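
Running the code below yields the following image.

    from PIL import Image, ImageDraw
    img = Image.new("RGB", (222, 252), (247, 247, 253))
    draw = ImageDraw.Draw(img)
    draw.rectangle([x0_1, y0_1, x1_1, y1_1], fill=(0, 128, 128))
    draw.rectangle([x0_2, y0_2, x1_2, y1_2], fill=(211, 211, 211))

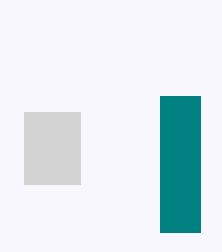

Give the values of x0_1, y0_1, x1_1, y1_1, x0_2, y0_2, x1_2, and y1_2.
x0_1 = 160, y0_1 = 96, x1_1 = 200, y1_1 = 232, x0_2 = 24, y0_2 = 112, x1_2 = 80, y1_2 = 184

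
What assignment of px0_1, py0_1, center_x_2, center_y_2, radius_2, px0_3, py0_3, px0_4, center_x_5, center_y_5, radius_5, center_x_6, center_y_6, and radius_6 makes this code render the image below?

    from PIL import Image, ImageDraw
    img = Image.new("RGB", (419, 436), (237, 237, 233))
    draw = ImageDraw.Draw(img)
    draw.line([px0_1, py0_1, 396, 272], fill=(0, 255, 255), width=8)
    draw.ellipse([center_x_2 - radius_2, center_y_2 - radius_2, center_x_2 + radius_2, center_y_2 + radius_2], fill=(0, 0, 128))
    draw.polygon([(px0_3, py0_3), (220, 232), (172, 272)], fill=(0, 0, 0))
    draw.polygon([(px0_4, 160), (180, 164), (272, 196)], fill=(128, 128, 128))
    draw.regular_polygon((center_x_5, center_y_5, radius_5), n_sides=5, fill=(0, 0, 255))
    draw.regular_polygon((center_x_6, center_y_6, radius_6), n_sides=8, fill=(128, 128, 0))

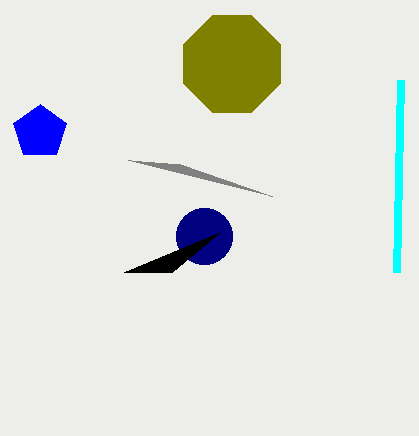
px0_1 = 400
py0_1 = 80
center_x_2 = 204
center_y_2 = 236
radius_2 = 28
px0_3 = 124
py0_3 = 272
px0_4 = 128
center_x_5 = 40
center_y_5 = 132
radius_5 = 28
center_x_6 = 232
center_y_6 = 64
radius_6 = 52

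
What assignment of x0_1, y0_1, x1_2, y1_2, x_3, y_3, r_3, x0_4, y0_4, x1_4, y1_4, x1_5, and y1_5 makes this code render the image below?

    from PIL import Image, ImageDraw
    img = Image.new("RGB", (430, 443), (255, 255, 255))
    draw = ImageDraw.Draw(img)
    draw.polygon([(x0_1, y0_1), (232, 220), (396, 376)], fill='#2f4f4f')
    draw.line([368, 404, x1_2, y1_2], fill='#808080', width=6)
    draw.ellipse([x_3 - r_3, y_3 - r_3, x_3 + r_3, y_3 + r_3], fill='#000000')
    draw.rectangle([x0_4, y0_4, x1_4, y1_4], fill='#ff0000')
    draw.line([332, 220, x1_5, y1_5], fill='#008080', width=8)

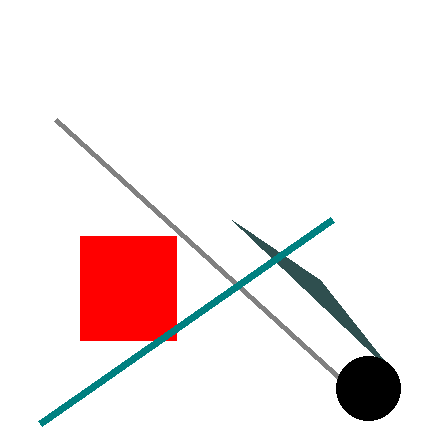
x0_1 = 320; y0_1 = 280; x1_2 = 56; y1_2 = 120; x_3 = 368; y_3 = 388; r_3 = 32; x0_4 = 80; y0_4 = 236; x1_4 = 176; y1_4 = 340; x1_5 = 40; y1_5 = 424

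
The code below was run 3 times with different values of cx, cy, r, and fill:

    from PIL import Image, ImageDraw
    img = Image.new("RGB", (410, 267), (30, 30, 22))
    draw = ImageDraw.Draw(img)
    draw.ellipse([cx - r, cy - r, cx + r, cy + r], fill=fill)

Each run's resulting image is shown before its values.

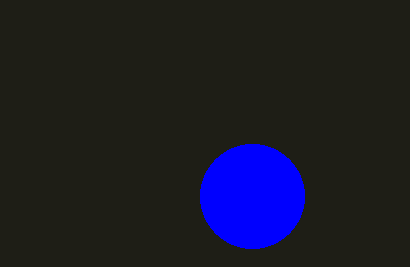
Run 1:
cx = 252
cy = 196
r = 52
fill = 'blue'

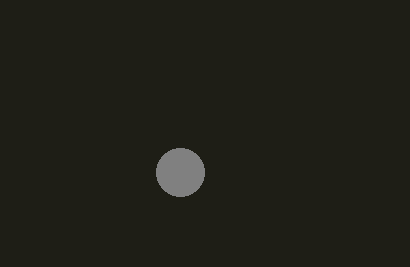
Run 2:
cx = 180, cy = 172, r = 24, fill = 'gray'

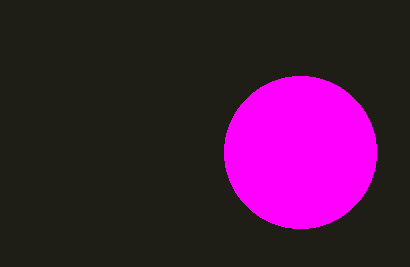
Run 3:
cx = 300, cy = 152, r = 76, fill = 'magenta'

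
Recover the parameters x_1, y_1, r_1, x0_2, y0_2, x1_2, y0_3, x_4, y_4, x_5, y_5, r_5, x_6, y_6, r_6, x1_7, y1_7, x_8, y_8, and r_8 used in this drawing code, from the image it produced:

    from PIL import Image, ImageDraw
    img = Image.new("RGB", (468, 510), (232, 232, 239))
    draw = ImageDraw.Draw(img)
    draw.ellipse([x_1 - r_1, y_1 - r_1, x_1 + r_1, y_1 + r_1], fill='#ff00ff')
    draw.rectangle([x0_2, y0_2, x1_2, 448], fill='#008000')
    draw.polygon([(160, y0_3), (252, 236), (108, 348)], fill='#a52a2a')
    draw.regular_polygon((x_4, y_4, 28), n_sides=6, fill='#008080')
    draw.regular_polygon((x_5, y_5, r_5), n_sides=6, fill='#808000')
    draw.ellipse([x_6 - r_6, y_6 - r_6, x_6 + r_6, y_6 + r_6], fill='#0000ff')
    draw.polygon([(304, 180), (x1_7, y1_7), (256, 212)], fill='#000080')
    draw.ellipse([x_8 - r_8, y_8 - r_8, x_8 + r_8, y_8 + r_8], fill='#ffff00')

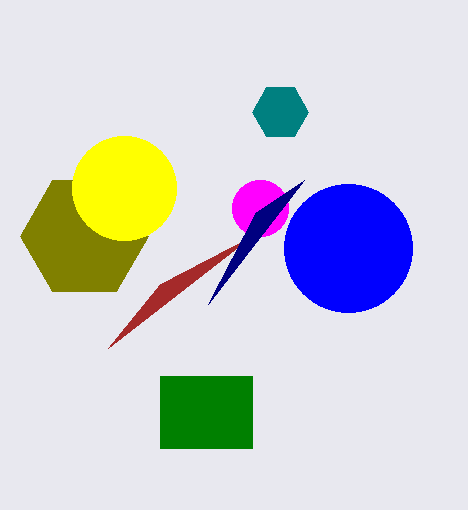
x_1 = 260; y_1 = 208; r_1 = 28; x0_2 = 160; y0_2 = 376; x1_2 = 252; y0_3 = 284; x_4 = 280; y_4 = 112; x_5 = 84; y_5 = 236; r_5 = 64; x_6 = 348; y_6 = 248; r_6 = 64; x1_7 = 208; y1_7 = 304; x_8 = 124; y_8 = 188; r_8 = 52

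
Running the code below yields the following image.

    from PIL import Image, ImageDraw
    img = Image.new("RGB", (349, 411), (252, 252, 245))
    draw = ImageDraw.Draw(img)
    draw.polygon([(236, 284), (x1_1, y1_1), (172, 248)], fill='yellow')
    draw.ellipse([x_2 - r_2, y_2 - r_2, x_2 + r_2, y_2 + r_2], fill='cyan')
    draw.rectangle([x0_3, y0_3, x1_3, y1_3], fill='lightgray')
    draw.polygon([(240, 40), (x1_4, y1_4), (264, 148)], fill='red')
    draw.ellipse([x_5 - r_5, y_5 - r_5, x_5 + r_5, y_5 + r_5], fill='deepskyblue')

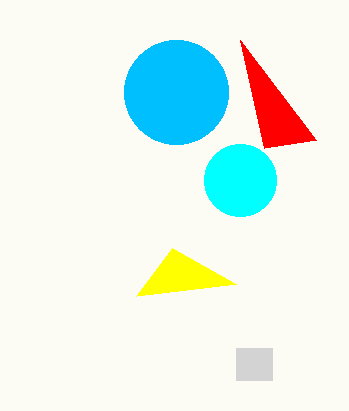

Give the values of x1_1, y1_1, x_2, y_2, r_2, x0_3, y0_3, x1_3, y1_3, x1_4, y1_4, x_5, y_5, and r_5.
x1_1 = 136
y1_1 = 296
x_2 = 240
y_2 = 180
r_2 = 36
x0_3 = 236
y0_3 = 348
x1_3 = 272
y1_3 = 380
x1_4 = 316
y1_4 = 140
x_5 = 176
y_5 = 92
r_5 = 52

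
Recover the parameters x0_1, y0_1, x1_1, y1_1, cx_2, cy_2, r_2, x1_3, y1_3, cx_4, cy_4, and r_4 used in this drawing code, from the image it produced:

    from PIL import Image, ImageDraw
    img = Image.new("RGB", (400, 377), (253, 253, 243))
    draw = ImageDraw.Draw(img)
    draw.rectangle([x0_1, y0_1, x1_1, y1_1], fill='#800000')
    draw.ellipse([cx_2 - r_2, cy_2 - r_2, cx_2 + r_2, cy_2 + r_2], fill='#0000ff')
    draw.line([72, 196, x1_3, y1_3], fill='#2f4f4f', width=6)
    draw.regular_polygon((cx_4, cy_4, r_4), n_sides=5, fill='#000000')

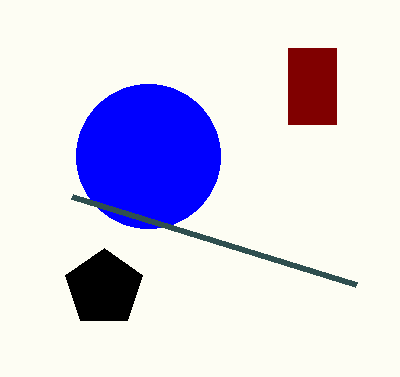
x0_1 = 288; y0_1 = 48; x1_1 = 336; y1_1 = 124; cx_2 = 148; cy_2 = 156; r_2 = 72; x1_3 = 356; y1_3 = 284; cx_4 = 104; cy_4 = 288; r_4 = 40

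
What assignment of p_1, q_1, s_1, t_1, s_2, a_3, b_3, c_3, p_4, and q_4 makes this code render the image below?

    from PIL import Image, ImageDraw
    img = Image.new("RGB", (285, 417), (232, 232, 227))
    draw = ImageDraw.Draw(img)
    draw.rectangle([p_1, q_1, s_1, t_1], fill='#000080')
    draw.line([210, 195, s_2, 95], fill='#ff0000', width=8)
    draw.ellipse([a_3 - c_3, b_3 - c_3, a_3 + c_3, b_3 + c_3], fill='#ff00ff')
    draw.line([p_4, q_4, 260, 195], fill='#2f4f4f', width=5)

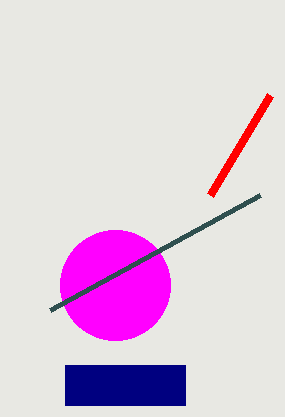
p_1 = 65, q_1 = 365, s_1 = 185, t_1 = 405, s_2 = 270, a_3 = 115, b_3 = 285, c_3 = 55, p_4 = 50, q_4 = 310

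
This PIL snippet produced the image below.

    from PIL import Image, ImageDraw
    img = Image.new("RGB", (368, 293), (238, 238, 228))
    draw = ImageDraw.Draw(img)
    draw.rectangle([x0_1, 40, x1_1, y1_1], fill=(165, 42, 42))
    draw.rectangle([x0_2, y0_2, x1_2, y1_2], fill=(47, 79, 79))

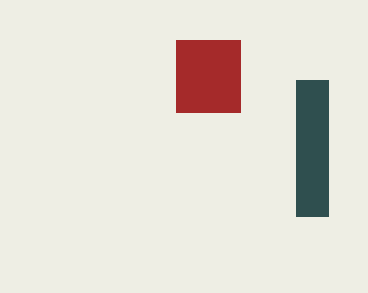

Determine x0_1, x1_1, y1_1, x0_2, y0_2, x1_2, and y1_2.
x0_1 = 176; x1_1 = 240; y1_1 = 112; x0_2 = 296; y0_2 = 80; x1_2 = 328; y1_2 = 216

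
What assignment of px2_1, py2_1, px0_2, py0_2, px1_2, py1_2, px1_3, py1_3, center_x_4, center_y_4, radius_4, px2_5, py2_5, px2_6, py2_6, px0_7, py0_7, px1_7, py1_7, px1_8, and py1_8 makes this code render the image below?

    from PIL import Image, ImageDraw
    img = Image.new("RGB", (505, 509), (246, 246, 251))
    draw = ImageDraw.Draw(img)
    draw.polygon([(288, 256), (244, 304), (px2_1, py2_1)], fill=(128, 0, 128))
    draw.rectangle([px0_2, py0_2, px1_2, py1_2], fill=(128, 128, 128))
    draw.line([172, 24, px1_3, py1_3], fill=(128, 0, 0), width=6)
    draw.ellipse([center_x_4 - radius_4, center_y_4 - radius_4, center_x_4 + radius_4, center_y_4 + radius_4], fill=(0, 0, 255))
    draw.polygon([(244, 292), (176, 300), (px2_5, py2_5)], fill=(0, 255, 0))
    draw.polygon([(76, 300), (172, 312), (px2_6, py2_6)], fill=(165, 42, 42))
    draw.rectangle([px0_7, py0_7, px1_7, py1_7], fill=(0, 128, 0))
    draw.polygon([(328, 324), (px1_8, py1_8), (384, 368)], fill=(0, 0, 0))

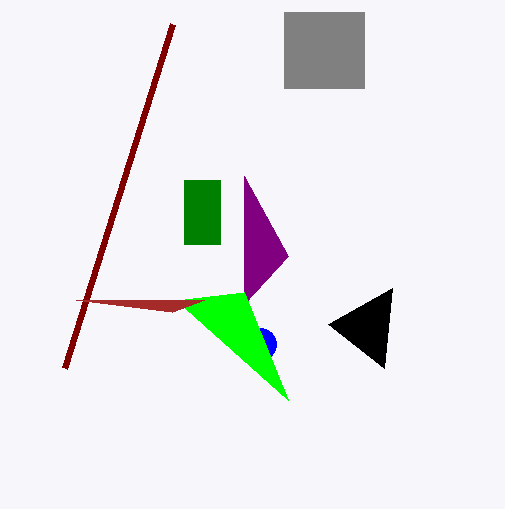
px2_1 = 244, py2_1 = 176, px0_2 = 284, py0_2 = 12, px1_2 = 364, py1_2 = 88, px1_3 = 64, py1_3 = 368, center_x_4 = 260, center_y_4 = 344, radius_4 = 16, px2_5 = 288, py2_5 = 400, px2_6 = 204, py2_6 = 300, px0_7 = 184, py0_7 = 180, px1_7 = 220, py1_7 = 244, px1_8 = 392, py1_8 = 288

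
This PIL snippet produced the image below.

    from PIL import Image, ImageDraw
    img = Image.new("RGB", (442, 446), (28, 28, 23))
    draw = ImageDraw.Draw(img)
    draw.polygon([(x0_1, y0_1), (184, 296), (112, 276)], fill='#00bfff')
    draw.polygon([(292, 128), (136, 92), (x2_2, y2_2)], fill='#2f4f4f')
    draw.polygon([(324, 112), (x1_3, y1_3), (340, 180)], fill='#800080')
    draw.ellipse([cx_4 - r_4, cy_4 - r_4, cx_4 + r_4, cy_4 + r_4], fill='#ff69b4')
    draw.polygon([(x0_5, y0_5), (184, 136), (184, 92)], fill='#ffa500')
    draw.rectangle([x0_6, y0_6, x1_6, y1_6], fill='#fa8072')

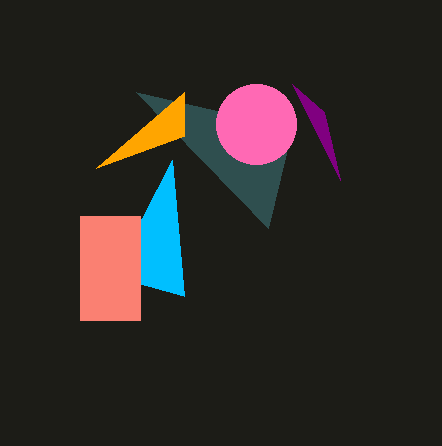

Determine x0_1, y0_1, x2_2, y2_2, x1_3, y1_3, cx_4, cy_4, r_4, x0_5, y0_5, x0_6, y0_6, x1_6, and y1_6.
x0_1 = 172, y0_1 = 160, x2_2 = 268, y2_2 = 228, x1_3 = 292, y1_3 = 84, cx_4 = 256, cy_4 = 124, r_4 = 40, x0_5 = 96, y0_5 = 168, x0_6 = 80, y0_6 = 216, x1_6 = 140, y1_6 = 320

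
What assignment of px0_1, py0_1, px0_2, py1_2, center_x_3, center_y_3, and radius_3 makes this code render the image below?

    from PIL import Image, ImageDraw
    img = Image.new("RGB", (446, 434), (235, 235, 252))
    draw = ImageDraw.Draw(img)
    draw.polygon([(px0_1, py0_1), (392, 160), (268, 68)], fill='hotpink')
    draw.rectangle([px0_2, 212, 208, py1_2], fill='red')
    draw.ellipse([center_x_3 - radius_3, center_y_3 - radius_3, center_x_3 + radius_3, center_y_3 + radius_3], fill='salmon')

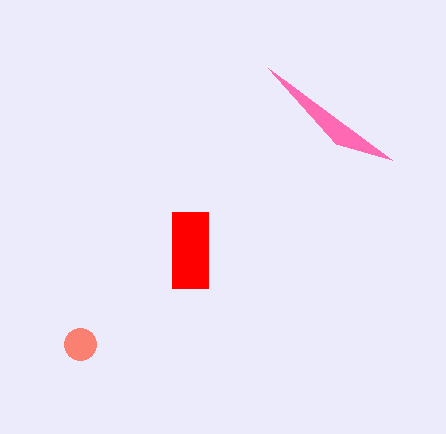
px0_1 = 336
py0_1 = 144
px0_2 = 172
py1_2 = 288
center_x_3 = 80
center_y_3 = 344
radius_3 = 16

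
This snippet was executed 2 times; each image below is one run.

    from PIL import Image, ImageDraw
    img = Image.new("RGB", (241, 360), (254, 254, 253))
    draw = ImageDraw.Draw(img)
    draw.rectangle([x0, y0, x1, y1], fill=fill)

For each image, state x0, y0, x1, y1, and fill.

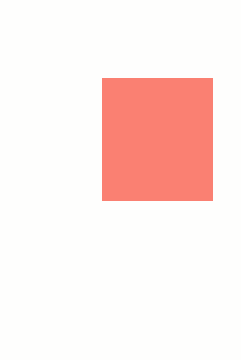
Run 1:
x0 = 102
y0 = 78
x1 = 212
y1 = 200
fill = 'salmon'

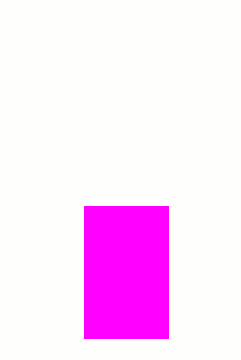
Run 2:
x0 = 84, y0 = 206, x1 = 168, y1 = 338, fill = 'magenta'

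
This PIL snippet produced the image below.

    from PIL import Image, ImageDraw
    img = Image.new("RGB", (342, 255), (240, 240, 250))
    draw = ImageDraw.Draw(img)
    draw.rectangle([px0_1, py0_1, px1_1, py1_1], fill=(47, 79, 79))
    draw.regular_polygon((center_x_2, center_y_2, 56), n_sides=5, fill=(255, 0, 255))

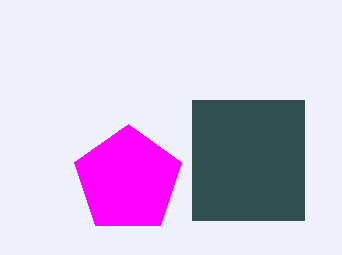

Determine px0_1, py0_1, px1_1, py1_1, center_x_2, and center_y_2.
px0_1 = 192
py0_1 = 100
px1_1 = 304
py1_1 = 220
center_x_2 = 128
center_y_2 = 180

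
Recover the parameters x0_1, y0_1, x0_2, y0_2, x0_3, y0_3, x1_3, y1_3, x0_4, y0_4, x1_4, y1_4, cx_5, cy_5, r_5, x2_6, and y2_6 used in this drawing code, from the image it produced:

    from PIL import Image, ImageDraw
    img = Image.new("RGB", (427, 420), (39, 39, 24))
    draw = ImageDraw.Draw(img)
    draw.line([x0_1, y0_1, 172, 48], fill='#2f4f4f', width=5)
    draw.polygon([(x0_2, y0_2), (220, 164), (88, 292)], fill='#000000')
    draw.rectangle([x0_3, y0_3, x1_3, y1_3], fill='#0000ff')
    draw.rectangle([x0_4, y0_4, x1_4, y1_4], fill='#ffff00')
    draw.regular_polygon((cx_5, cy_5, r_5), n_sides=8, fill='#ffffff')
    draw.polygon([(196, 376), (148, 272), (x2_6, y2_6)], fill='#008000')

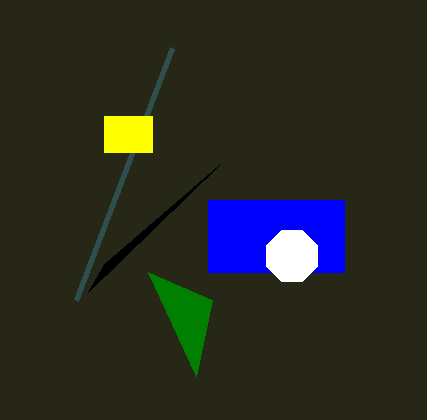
x0_1 = 76
y0_1 = 300
x0_2 = 104
y0_2 = 264
x0_3 = 208
y0_3 = 200
x1_3 = 344
y1_3 = 272
x0_4 = 104
y0_4 = 116
x1_4 = 152
y1_4 = 152
cx_5 = 292
cy_5 = 256
r_5 = 28
x2_6 = 212
y2_6 = 300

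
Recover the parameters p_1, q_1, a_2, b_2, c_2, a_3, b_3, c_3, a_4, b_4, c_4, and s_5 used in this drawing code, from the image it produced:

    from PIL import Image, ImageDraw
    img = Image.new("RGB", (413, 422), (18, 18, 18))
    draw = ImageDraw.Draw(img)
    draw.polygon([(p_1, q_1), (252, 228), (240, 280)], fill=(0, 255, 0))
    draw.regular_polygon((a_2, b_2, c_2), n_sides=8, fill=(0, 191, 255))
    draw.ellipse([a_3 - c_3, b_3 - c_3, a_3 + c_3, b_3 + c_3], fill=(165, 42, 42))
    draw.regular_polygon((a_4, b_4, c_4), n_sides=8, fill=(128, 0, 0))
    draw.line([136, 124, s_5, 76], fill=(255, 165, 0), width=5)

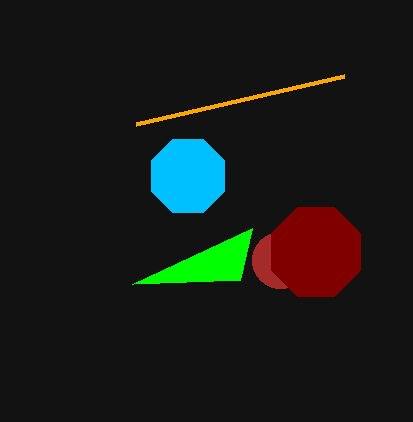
p_1 = 132; q_1 = 284; a_2 = 188; b_2 = 176; c_2 = 40; a_3 = 280; b_3 = 260; c_3 = 28; a_4 = 316; b_4 = 252; c_4 = 48; s_5 = 344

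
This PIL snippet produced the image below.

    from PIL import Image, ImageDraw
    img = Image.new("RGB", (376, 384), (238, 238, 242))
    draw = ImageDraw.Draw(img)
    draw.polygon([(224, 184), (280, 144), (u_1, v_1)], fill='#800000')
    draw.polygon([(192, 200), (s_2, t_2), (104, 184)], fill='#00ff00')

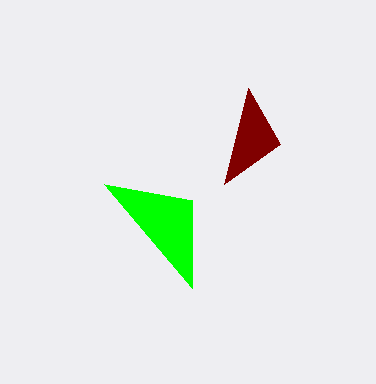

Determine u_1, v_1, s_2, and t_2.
u_1 = 248
v_1 = 88
s_2 = 192
t_2 = 288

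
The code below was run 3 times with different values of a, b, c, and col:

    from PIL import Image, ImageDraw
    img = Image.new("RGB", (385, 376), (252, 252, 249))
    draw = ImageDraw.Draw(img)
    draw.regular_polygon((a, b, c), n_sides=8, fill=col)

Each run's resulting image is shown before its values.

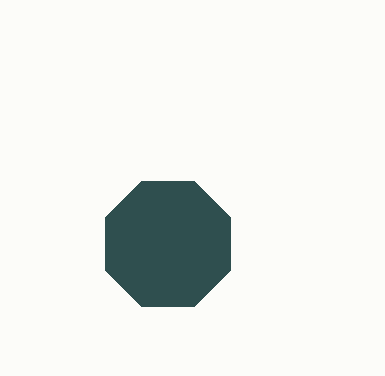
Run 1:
a = 168; b = 244; c = 68; col = 'darkslategray'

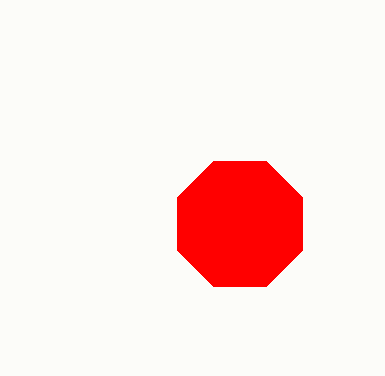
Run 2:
a = 240, b = 224, c = 68, col = 'red'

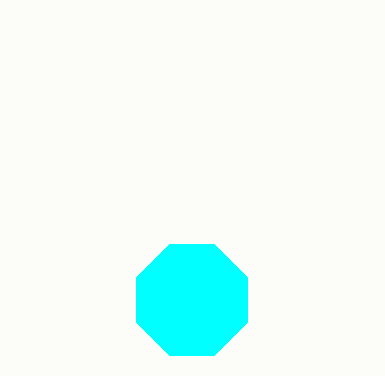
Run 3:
a = 192, b = 300, c = 60, col = 'cyan'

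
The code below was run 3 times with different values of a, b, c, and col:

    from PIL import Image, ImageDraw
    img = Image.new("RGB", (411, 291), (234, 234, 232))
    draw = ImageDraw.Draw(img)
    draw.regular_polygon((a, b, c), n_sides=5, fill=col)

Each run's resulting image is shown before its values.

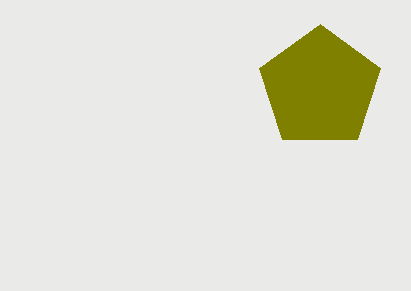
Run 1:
a = 320; b = 88; c = 64; col = 'olive'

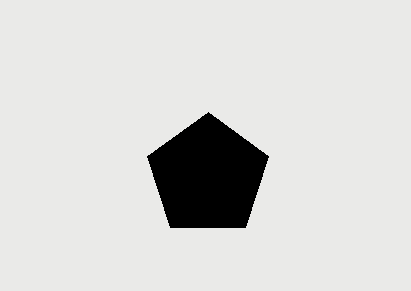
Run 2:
a = 208
b = 176
c = 64
col = 'black'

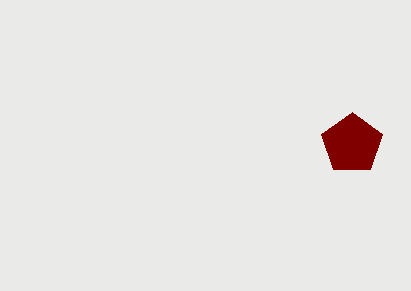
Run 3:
a = 352
b = 144
c = 32
col = 'maroon'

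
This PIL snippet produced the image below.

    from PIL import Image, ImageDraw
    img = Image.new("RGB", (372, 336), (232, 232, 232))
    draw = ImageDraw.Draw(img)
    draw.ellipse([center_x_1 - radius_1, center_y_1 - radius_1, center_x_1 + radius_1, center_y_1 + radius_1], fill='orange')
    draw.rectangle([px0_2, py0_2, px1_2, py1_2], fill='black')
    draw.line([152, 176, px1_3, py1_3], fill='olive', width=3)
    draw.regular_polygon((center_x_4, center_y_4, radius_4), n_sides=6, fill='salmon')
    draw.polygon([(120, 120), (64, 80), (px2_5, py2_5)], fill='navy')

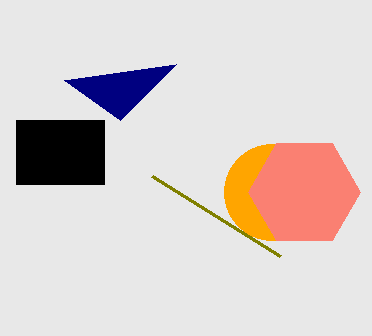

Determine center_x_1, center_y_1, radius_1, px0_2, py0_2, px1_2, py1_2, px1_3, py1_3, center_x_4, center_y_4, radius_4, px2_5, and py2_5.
center_x_1 = 272; center_y_1 = 192; radius_1 = 48; px0_2 = 16; py0_2 = 120; px1_2 = 104; py1_2 = 184; px1_3 = 280; py1_3 = 256; center_x_4 = 304; center_y_4 = 192; radius_4 = 56; px2_5 = 176; py2_5 = 64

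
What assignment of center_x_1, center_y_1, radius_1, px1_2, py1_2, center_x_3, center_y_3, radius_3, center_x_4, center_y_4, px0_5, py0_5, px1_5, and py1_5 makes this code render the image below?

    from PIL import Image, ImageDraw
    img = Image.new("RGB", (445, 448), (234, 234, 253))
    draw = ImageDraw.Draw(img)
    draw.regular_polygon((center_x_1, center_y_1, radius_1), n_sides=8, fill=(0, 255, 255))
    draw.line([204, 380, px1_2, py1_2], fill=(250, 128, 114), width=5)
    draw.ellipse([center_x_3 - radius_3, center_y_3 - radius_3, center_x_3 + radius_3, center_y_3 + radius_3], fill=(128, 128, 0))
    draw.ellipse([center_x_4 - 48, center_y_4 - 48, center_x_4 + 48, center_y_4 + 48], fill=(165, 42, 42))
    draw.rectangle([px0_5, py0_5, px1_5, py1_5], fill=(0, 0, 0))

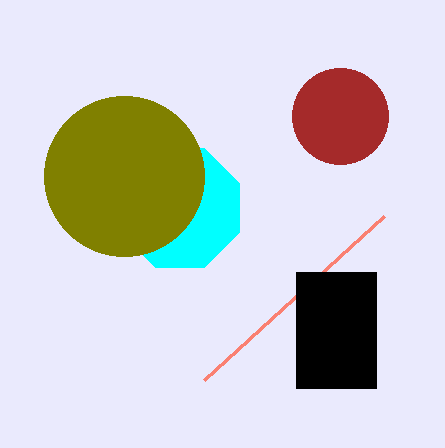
center_x_1 = 180
center_y_1 = 208
radius_1 = 64
px1_2 = 384
py1_2 = 216
center_x_3 = 124
center_y_3 = 176
radius_3 = 80
center_x_4 = 340
center_y_4 = 116
px0_5 = 296
py0_5 = 272
px1_5 = 376
py1_5 = 388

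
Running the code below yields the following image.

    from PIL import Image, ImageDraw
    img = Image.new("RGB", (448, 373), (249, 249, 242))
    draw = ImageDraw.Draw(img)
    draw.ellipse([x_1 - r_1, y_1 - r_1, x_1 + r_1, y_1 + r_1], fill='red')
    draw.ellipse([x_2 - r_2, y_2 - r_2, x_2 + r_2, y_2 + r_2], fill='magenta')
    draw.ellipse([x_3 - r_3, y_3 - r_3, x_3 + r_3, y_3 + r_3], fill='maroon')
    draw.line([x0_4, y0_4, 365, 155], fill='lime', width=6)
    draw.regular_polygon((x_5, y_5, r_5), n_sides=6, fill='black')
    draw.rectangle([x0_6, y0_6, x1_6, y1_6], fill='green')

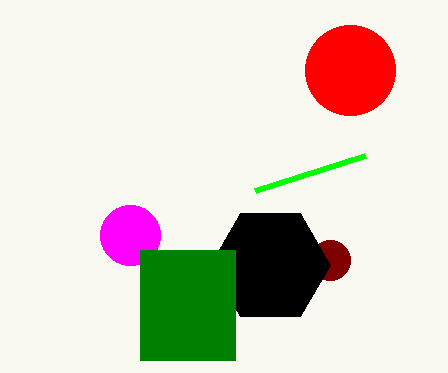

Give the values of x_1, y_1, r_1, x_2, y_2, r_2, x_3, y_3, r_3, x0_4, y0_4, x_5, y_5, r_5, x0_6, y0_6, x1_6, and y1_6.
x_1 = 350
y_1 = 70
r_1 = 45
x_2 = 130
y_2 = 235
r_2 = 30
x_3 = 330
y_3 = 260
r_3 = 20
x0_4 = 255
y0_4 = 190
x_5 = 270
y_5 = 265
r_5 = 60
x0_6 = 140
y0_6 = 250
x1_6 = 235
y1_6 = 360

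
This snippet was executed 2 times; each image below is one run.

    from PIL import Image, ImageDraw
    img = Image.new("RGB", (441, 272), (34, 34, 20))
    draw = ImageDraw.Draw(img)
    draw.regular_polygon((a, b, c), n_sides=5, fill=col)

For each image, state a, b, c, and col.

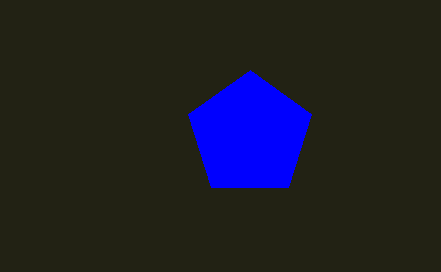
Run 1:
a = 250, b = 135, c = 65, col = 'blue'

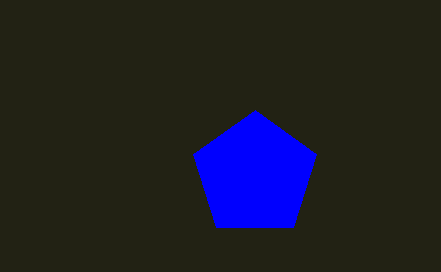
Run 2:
a = 255, b = 175, c = 65, col = 'blue'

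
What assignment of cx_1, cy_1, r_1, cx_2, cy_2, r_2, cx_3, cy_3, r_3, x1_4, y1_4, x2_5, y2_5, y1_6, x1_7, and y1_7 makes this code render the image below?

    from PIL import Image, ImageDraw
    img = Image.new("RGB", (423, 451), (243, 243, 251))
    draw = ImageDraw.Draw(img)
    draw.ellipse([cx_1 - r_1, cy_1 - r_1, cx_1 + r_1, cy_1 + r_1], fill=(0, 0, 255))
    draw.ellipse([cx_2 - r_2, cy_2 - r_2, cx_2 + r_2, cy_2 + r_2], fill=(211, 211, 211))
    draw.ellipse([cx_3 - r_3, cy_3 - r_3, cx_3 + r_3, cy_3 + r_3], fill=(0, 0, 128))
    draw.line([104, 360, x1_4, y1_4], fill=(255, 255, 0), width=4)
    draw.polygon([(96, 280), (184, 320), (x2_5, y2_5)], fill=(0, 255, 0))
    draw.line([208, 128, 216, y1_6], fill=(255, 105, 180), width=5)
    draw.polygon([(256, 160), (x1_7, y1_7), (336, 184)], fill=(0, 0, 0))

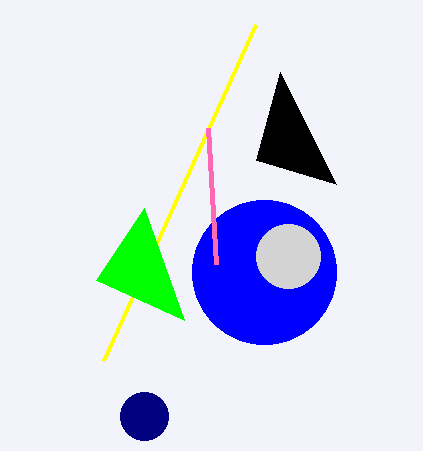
cx_1 = 264, cy_1 = 272, r_1 = 72, cx_2 = 288, cy_2 = 256, r_2 = 32, cx_3 = 144, cy_3 = 416, r_3 = 24, x1_4 = 256, y1_4 = 24, x2_5 = 144, y2_5 = 208, y1_6 = 264, x1_7 = 280, y1_7 = 72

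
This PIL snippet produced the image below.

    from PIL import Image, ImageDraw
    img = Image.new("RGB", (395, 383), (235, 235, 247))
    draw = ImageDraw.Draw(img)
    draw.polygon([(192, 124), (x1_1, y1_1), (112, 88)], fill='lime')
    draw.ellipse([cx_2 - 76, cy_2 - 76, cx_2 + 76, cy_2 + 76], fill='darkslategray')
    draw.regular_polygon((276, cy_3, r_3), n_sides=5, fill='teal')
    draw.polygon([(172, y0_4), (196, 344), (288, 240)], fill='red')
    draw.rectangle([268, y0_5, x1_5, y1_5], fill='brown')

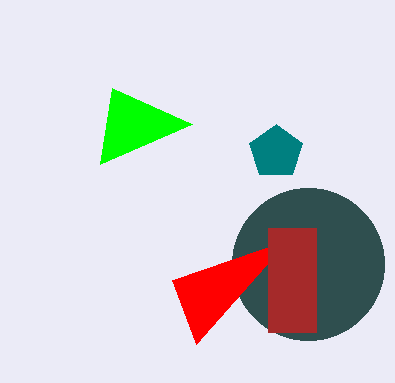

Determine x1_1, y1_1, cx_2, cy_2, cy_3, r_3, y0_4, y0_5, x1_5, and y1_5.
x1_1 = 100, y1_1 = 164, cx_2 = 308, cy_2 = 264, cy_3 = 152, r_3 = 28, y0_4 = 280, y0_5 = 228, x1_5 = 316, y1_5 = 332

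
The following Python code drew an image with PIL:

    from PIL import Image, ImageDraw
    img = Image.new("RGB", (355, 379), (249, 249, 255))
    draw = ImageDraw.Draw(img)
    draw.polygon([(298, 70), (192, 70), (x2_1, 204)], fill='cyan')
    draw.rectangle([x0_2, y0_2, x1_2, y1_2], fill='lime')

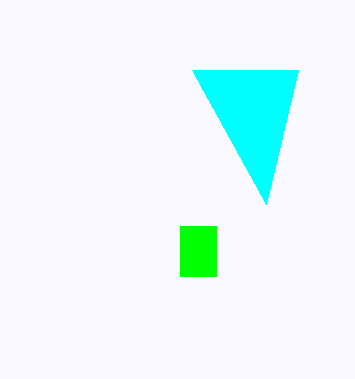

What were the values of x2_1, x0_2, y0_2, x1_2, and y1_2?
x2_1 = 266, x0_2 = 180, y0_2 = 226, x1_2 = 216, y1_2 = 276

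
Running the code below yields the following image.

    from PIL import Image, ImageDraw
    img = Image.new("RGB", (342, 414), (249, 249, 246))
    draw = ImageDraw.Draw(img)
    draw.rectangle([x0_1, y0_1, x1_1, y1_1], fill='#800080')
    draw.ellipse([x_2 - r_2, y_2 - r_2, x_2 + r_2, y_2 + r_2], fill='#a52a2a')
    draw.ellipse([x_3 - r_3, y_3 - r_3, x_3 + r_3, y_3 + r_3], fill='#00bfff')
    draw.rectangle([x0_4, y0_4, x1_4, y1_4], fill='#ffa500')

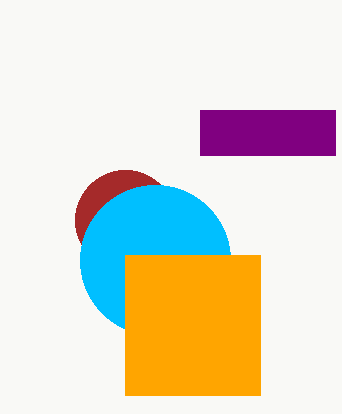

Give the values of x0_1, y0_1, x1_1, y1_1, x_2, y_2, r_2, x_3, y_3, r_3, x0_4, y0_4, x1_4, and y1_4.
x0_1 = 200; y0_1 = 110; x1_1 = 335; y1_1 = 155; x_2 = 125; y_2 = 220; r_2 = 50; x_3 = 155; y_3 = 260; r_3 = 75; x0_4 = 125; y0_4 = 255; x1_4 = 260; y1_4 = 395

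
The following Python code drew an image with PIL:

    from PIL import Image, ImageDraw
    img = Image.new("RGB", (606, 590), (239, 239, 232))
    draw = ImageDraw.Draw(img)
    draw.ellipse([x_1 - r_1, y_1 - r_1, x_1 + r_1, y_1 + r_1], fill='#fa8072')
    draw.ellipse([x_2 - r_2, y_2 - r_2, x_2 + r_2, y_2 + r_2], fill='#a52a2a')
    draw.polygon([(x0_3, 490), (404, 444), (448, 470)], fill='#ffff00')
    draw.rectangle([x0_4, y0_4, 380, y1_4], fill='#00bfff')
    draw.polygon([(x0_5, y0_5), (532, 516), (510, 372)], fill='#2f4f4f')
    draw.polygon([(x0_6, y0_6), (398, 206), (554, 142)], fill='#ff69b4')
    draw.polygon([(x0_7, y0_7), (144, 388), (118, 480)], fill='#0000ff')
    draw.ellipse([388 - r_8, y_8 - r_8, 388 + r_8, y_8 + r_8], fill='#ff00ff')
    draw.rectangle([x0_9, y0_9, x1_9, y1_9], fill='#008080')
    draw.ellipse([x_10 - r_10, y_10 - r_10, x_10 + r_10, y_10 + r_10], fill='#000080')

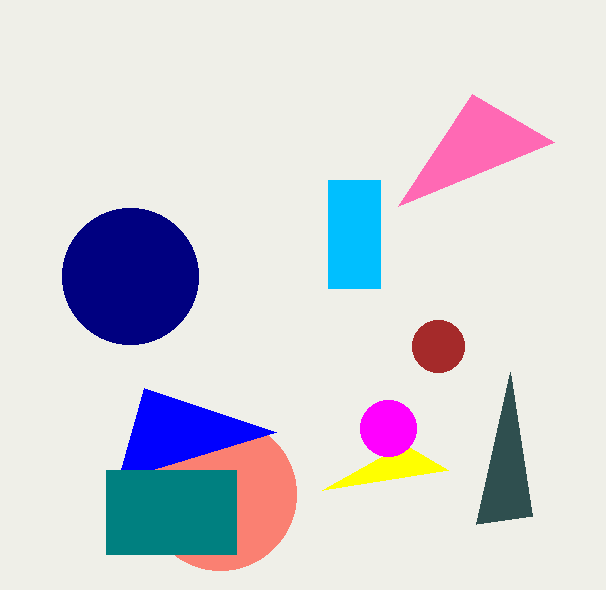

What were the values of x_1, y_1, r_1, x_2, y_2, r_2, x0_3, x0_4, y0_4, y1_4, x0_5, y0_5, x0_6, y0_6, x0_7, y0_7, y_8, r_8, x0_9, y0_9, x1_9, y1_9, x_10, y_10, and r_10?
x_1 = 220; y_1 = 494; r_1 = 76; x_2 = 438; y_2 = 346; r_2 = 26; x0_3 = 322; x0_4 = 328; y0_4 = 180; y1_4 = 288; x0_5 = 476; y0_5 = 524; x0_6 = 472; y0_6 = 94; x0_7 = 276; y0_7 = 432; y_8 = 428; r_8 = 28; x0_9 = 106; y0_9 = 470; x1_9 = 236; y1_9 = 554; x_10 = 130; y_10 = 276; r_10 = 68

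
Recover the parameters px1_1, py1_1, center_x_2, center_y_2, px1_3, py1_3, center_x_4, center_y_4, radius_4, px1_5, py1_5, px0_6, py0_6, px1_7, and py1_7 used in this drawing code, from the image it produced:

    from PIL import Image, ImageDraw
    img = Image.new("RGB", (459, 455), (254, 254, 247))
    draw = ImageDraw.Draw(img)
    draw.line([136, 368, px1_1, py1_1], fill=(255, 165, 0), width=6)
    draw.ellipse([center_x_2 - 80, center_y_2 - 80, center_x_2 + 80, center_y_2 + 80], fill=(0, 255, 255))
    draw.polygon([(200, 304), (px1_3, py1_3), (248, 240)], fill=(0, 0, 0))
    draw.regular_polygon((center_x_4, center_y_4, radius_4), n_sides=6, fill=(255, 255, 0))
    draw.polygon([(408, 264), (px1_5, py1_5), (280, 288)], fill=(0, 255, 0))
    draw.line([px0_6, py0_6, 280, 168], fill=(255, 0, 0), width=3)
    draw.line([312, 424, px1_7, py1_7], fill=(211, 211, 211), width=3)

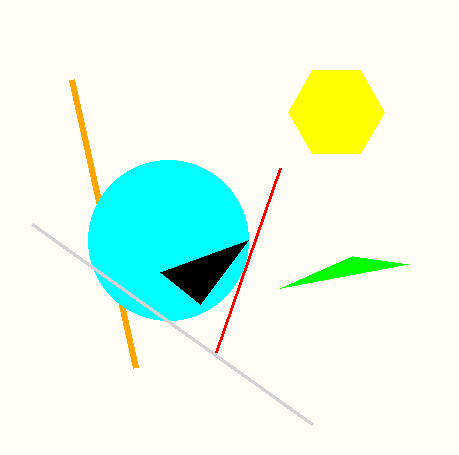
px1_1 = 72; py1_1 = 80; center_x_2 = 168; center_y_2 = 240; px1_3 = 160; py1_3 = 272; center_x_4 = 336; center_y_4 = 112; radius_4 = 48; px1_5 = 352; py1_5 = 256; px0_6 = 216; py0_6 = 352; px1_7 = 32; py1_7 = 224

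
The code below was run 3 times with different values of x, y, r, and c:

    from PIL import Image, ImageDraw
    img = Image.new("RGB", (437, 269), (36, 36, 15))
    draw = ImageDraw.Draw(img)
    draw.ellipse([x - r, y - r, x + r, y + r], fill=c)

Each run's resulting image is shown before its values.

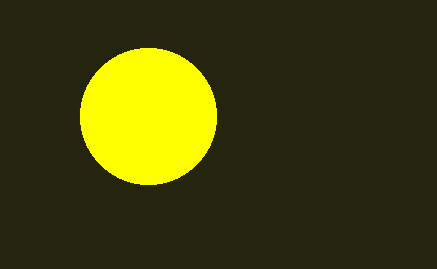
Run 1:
x = 148, y = 116, r = 68, c = 'yellow'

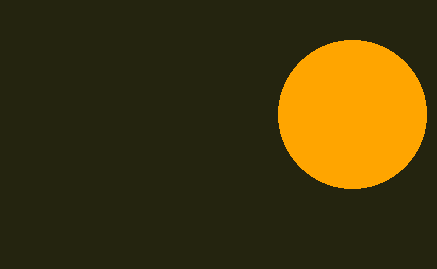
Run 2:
x = 352
y = 114
r = 74
c = 'orange'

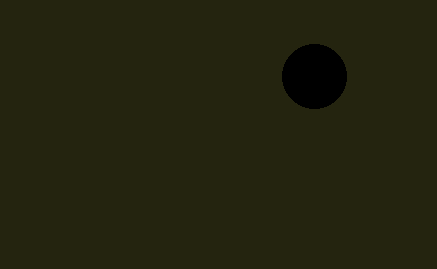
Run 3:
x = 314
y = 76
r = 32
c = 'black'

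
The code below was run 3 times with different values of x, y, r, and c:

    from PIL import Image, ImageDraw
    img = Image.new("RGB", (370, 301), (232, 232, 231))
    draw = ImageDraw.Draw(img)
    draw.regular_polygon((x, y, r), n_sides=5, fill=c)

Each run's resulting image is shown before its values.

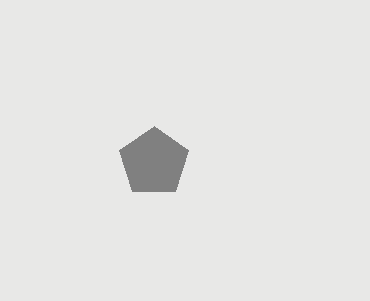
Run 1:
x = 154, y = 162, r = 36, c = 'gray'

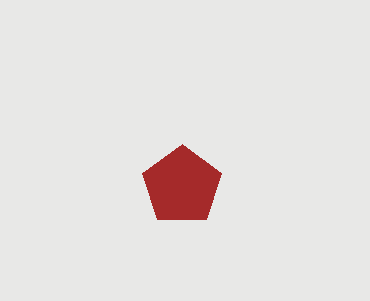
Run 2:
x = 182, y = 186, r = 42, c = 'brown'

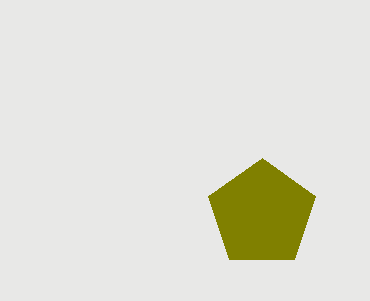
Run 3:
x = 262, y = 214, r = 56, c = 'olive'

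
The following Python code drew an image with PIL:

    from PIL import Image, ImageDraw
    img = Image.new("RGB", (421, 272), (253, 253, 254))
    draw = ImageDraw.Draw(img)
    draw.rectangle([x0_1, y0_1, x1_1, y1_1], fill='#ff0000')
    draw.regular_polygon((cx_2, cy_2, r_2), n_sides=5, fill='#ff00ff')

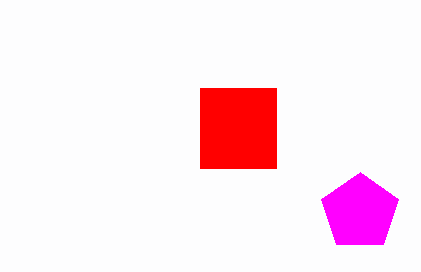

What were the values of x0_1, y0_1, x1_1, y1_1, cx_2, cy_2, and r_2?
x0_1 = 200
y0_1 = 88
x1_1 = 276
y1_1 = 168
cx_2 = 360
cy_2 = 212
r_2 = 40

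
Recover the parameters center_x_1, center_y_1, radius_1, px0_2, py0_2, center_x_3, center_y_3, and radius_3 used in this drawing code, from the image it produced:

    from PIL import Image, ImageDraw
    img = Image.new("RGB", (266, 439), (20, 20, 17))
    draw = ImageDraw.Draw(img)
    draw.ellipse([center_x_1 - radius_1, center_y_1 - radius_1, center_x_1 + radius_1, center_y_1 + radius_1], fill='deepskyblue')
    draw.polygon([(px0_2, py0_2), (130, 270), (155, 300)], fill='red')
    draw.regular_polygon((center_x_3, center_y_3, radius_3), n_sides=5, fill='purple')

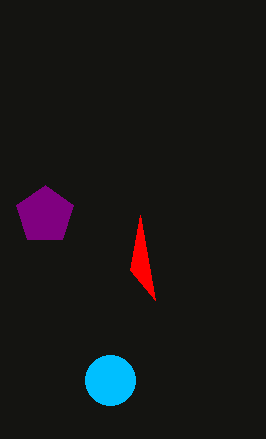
center_x_1 = 110; center_y_1 = 380; radius_1 = 25; px0_2 = 140; py0_2 = 215; center_x_3 = 45; center_y_3 = 215; radius_3 = 30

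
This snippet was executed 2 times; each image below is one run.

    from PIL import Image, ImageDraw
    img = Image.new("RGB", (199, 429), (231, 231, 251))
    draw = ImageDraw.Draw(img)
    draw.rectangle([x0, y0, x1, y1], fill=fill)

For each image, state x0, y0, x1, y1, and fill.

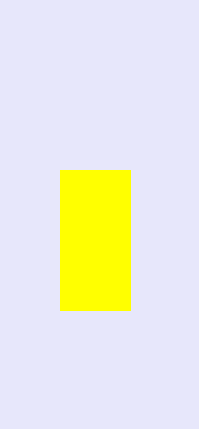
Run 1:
x0 = 60
y0 = 170
x1 = 130
y1 = 310
fill = 'yellow'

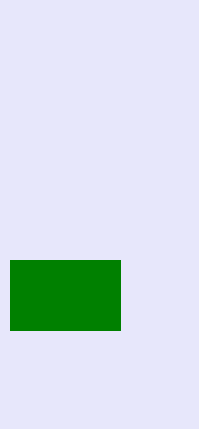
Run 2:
x0 = 10, y0 = 260, x1 = 120, y1 = 330, fill = 'green'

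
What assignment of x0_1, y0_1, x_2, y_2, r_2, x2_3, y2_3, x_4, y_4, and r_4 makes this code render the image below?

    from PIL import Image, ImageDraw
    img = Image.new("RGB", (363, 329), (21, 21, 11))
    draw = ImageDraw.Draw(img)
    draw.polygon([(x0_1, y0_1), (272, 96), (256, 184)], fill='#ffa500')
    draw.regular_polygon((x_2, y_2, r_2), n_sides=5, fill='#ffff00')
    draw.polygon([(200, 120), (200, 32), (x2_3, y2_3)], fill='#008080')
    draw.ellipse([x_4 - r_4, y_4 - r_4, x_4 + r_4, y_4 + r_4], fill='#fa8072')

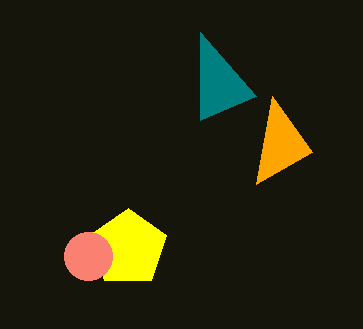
x0_1 = 312
y0_1 = 152
x_2 = 128
y_2 = 248
r_2 = 40
x2_3 = 256
y2_3 = 96
x_4 = 88
y_4 = 256
r_4 = 24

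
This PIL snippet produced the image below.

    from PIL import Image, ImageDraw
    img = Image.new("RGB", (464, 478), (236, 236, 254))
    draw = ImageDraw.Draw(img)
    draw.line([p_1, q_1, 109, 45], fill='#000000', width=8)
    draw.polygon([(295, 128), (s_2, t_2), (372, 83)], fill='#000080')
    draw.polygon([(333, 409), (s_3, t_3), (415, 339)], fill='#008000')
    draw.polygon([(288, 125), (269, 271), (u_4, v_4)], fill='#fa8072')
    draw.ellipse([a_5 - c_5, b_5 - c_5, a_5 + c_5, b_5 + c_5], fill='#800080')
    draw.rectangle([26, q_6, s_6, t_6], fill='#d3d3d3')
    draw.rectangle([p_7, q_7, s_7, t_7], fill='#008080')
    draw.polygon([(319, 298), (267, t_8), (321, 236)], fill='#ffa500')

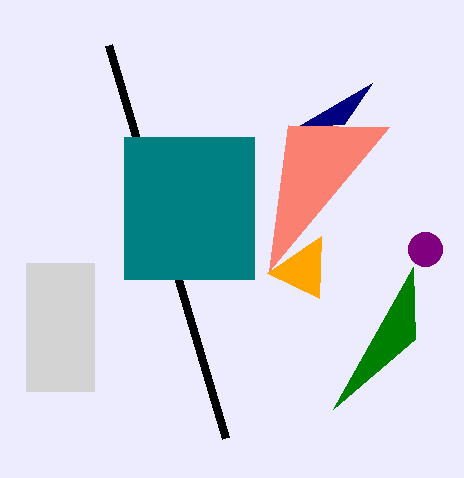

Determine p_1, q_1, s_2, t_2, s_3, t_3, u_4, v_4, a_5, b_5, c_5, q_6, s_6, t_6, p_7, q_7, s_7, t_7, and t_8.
p_1 = 226; q_1 = 438; s_2 = 344; t_2 = 124; s_3 = 413; t_3 = 267; u_4 = 389; v_4 = 127; a_5 = 425; b_5 = 249; c_5 = 17; q_6 = 263; s_6 = 94; t_6 = 391; p_7 = 124; q_7 = 137; s_7 = 254; t_7 = 279; t_8 = 273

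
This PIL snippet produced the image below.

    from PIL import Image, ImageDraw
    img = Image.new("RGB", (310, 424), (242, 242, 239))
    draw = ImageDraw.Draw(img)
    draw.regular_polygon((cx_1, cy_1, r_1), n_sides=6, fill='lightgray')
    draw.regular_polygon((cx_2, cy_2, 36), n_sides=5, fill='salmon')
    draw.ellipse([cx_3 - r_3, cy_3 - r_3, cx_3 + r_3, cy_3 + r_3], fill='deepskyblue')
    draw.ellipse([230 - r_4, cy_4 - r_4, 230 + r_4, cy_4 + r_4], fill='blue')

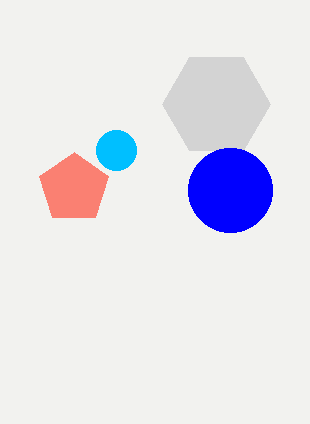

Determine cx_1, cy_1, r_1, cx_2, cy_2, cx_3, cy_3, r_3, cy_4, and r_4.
cx_1 = 216
cy_1 = 104
r_1 = 54
cx_2 = 74
cy_2 = 188
cx_3 = 116
cy_3 = 150
r_3 = 20
cy_4 = 190
r_4 = 42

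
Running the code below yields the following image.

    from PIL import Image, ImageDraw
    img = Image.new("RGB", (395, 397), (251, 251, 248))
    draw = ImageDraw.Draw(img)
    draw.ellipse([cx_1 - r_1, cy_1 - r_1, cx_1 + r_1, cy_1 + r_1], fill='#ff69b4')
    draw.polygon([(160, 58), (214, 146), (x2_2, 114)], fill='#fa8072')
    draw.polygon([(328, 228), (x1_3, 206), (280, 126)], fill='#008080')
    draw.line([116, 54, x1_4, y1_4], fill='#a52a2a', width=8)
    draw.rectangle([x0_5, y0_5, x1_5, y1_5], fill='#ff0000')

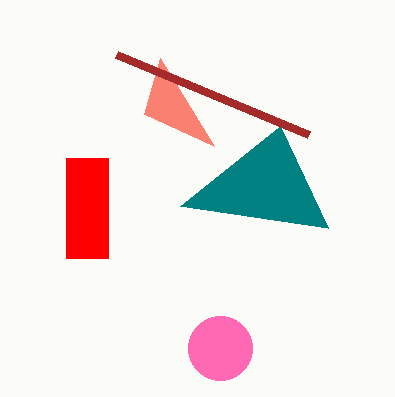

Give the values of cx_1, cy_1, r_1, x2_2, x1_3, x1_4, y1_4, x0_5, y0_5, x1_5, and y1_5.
cx_1 = 220, cy_1 = 348, r_1 = 32, x2_2 = 144, x1_3 = 180, x1_4 = 308, y1_4 = 134, x0_5 = 66, y0_5 = 158, x1_5 = 108, y1_5 = 258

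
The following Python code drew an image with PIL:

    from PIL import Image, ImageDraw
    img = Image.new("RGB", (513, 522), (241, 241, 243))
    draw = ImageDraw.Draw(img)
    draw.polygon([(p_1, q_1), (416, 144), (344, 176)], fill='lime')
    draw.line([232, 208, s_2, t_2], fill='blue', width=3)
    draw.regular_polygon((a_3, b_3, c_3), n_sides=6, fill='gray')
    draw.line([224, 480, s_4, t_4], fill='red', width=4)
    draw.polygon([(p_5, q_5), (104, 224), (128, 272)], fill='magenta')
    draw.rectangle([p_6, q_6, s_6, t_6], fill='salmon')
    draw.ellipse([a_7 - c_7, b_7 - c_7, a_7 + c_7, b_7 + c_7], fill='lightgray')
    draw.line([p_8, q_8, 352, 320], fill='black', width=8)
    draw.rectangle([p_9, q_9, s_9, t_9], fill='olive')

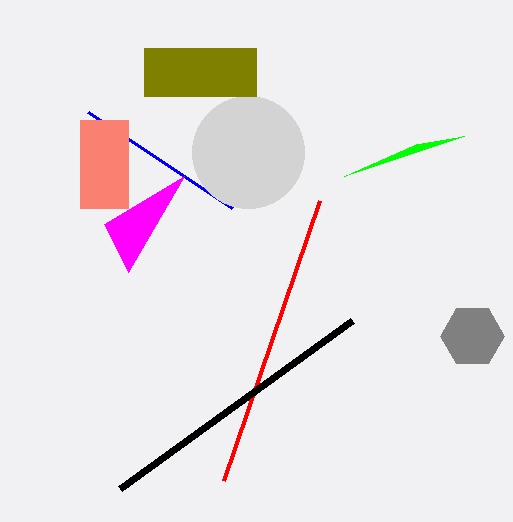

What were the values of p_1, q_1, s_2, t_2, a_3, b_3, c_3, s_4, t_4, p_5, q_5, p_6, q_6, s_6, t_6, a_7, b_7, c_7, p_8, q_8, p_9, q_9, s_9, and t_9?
p_1 = 464; q_1 = 136; s_2 = 88; t_2 = 112; a_3 = 472; b_3 = 336; c_3 = 32; s_4 = 320; t_4 = 200; p_5 = 184; q_5 = 176; p_6 = 80; q_6 = 120; s_6 = 128; t_6 = 208; a_7 = 248; b_7 = 152; c_7 = 56; p_8 = 120; q_8 = 488; p_9 = 144; q_9 = 48; s_9 = 256; t_9 = 96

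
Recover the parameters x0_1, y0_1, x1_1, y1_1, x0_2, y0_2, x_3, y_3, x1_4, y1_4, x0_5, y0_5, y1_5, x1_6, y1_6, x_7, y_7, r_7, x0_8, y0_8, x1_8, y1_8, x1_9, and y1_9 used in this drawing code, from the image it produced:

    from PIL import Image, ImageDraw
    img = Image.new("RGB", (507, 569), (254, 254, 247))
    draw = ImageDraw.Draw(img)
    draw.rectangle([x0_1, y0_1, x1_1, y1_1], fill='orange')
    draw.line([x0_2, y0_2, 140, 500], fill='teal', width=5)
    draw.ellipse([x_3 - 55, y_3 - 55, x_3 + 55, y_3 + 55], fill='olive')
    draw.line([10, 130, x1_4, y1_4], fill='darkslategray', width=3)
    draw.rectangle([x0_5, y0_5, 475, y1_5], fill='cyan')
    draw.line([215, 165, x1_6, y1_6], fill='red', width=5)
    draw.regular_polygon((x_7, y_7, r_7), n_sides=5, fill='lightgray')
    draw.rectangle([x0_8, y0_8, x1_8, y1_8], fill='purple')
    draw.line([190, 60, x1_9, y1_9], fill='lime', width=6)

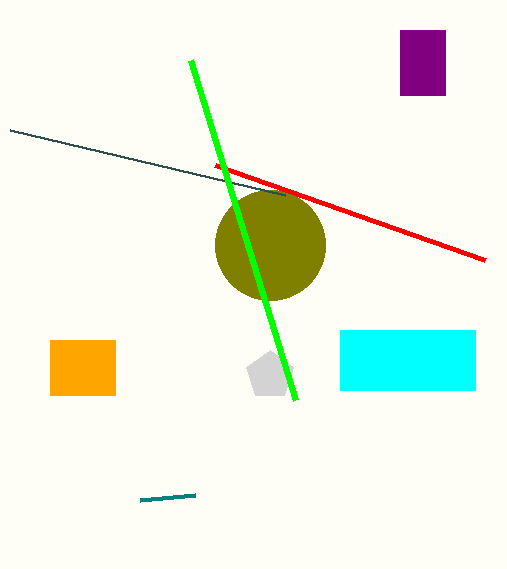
x0_1 = 50
y0_1 = 340
x1_1 = 115
y1_1 = 395
x0_2 = 195
y0_2 = 495
x_3 = 270
y_3 = 245
x1_4 = 285
y1_4 = 195
x0_5 = 340
y0_5 = 330
y1_5 = 390
x1_6 = 485
y1_6 = 260
x_7 = 270
y_7 = 375
r_7 = 25
x0_8 = 400
y0_8 = 30
x1_8 = 445
y1_8 = 95
x1_9 = 295
y1_9 = 400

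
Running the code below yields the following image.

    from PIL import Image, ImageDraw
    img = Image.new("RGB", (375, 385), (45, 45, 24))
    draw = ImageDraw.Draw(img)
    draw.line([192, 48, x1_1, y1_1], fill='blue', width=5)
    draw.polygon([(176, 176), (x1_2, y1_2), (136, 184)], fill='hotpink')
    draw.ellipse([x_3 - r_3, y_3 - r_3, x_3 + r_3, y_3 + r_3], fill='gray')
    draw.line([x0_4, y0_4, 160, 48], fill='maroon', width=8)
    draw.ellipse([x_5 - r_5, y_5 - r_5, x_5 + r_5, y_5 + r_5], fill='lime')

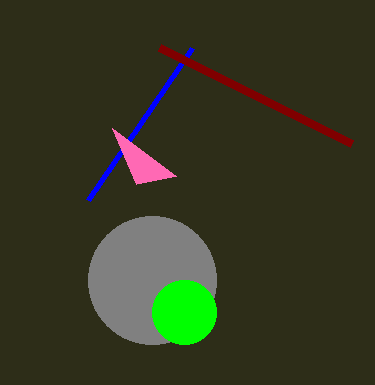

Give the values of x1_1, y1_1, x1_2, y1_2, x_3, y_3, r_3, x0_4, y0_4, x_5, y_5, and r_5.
x1_1 = 88, y1_1 = 200, x1_2 = 112, y1_2 = 128, x_3 = 152, y_3 = 280, r_3 = 64, x0_4 = 352, y0_4 = 144, x_5 = 184, y_5 = 312, r_5 = 32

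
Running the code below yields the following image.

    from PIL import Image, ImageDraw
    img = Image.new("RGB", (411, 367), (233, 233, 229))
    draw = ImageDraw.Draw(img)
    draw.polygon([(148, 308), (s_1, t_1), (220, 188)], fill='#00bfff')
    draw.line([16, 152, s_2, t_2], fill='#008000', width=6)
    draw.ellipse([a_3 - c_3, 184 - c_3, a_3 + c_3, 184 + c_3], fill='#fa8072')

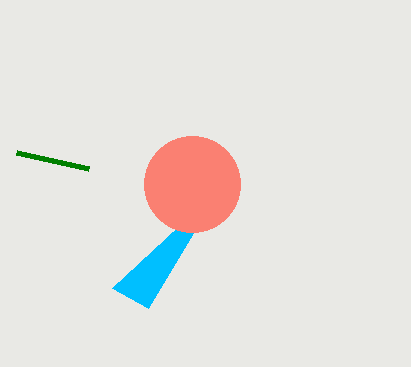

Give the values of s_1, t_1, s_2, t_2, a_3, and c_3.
s_1 = 112; t_1 = 288; s_2 = 88; t_2 = 168; a_3 = 192; c_3 = 48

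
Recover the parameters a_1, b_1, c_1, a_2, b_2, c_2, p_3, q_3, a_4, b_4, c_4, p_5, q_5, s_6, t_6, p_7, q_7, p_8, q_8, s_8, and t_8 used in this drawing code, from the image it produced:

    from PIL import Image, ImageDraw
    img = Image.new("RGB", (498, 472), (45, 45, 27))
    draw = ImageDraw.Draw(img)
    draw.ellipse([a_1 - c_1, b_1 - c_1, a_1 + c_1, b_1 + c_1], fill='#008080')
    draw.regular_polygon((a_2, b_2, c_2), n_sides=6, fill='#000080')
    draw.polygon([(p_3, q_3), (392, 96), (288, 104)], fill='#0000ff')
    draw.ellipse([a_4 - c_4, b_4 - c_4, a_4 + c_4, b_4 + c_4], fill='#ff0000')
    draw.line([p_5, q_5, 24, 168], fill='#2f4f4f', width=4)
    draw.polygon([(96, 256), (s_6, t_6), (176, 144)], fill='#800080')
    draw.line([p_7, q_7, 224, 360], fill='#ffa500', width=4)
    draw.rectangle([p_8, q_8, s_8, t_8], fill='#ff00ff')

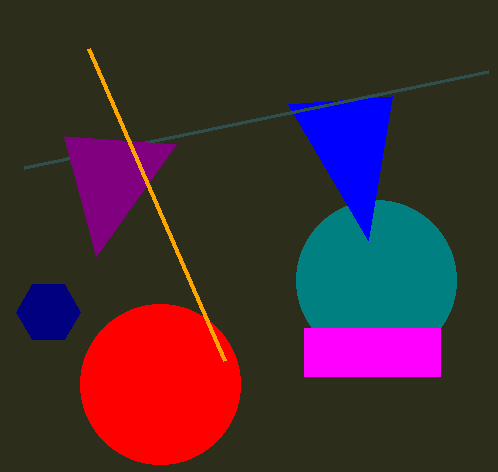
a_1 = 376; b_1 = 280; c_1 = 80; a_2 = 48; b_2 = 312; c_2 = 32; p_3 = 368; q_3 = 240; a_4 = 160; b_4 = 384; c_4 = 80; p_5 = 488; q_5 = 72; s_6 = 64; t_6 = 136; p_7 = 88; q_7 = 48; p_8 = 304; q_8 = 328; s_8 = 440; t_8 = 376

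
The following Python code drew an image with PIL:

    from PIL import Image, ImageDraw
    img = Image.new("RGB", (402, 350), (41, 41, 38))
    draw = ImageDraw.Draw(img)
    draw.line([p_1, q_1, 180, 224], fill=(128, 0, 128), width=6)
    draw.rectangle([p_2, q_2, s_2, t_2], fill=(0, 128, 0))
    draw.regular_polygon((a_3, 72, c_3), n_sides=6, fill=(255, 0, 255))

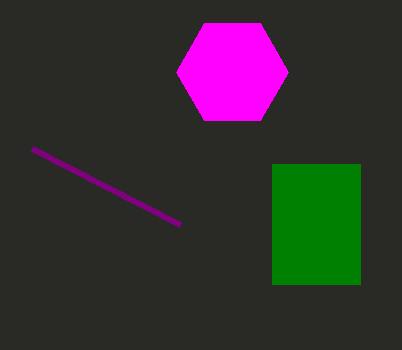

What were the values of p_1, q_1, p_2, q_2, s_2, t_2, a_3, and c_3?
p_1 = 32; q_1 = 148; p_2 = 272; q_2 = 164; s_2 = 360; t_2 = 284; a_3 = 232; c_3 = 56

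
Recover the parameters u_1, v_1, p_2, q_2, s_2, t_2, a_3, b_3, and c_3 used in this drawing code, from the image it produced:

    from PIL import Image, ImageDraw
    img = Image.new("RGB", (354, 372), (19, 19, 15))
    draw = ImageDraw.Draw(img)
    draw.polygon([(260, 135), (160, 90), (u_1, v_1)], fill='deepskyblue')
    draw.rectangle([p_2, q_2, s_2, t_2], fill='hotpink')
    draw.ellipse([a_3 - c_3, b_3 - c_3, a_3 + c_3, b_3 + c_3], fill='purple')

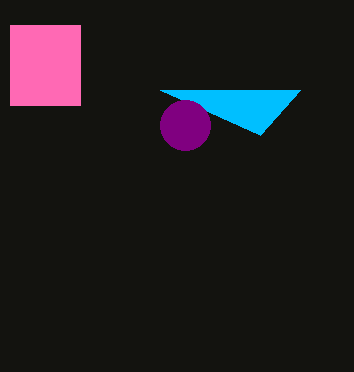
u_1 = 300, v_1 = 90, p_2 = 10, q_2 = 25, s_2 = 80, t_2 = 105, a_3 = 185, b_3 = 125, c_3 = 25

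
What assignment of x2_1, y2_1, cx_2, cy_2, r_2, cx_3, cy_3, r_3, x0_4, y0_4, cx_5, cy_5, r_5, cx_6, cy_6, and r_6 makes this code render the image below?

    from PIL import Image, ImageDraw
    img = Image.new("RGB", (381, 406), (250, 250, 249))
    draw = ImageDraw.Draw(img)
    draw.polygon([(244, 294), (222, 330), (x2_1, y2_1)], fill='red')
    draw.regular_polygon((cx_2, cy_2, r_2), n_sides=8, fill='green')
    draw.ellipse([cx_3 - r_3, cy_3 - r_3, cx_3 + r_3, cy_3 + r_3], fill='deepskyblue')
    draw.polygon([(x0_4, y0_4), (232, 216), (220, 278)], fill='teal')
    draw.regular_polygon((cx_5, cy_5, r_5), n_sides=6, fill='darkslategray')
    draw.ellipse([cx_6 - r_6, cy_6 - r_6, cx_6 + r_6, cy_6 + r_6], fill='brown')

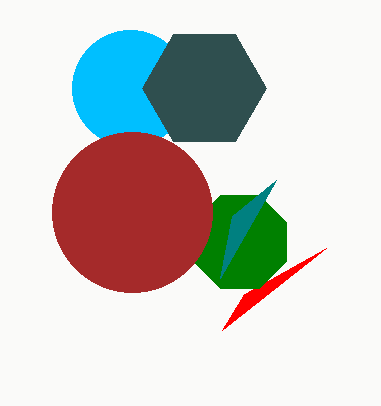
x2_1 = 326
y2_1 = 248
cx_2 = 240
cy_2 = 242
r_2 = 50
cx_3 = 130
cy_3 = 88
r_3 = 58
x0_4 = 276
y0_4 = 180
cx_5 = 204
cy_5 = 88
r_5 = 62
cx_6 = 132
cy_6 = 212
r_6 = 80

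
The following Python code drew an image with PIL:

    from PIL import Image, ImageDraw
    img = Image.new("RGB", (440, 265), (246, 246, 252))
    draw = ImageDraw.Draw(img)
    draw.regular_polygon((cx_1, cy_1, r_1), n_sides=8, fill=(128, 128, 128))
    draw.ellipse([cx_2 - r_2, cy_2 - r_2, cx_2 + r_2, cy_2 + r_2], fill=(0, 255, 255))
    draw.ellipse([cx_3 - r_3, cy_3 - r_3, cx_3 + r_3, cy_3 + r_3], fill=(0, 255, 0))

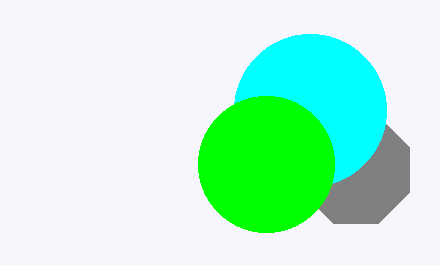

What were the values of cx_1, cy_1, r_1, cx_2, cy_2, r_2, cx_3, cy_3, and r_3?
cx_1 = 356, cy_1 = 170, r_1 = 58, cx_2 = 310, cy_2 = 110, r_2 = 76, cx_3 = 266, cy_3 = 164, r_3 = 68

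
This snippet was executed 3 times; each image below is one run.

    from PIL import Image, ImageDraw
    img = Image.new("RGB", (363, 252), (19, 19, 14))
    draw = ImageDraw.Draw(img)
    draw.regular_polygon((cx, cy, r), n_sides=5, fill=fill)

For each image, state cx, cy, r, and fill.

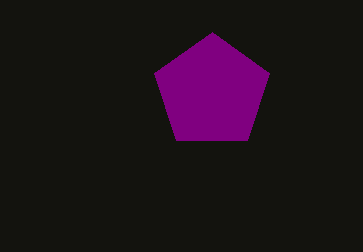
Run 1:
cx = 212, cy = 92, r = 60, fill = 'purple'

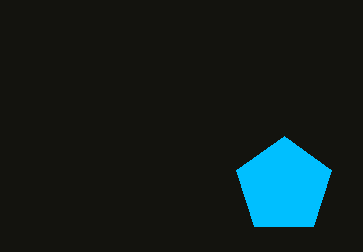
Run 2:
cx = 284; cy = 186; r = 50; fill = 'deepskyblue'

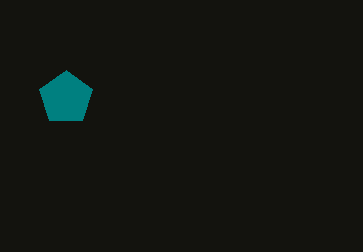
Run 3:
cx = 66; cy = 98; r = 28; fill = 'teal'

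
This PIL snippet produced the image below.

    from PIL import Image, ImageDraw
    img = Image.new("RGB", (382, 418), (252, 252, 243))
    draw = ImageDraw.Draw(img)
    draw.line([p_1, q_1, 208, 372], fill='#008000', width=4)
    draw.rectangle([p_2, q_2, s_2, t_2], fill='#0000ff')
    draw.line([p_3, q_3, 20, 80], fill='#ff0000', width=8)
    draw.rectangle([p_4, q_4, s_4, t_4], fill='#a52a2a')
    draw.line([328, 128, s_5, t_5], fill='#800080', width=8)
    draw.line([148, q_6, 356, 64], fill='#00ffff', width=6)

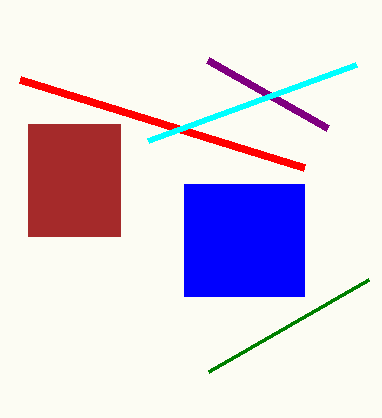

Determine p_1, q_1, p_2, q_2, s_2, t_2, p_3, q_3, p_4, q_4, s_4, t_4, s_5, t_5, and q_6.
p_1 = 368
q_1 = 280
p_2 = 184
q_2 = 184
s_2 = 304
t_2 = 296
p_3 = 304
q_3 = 168
p_4 = 28
q_4 = 124
s_4 = 120
t_4 = 236
s_5 = 208
t_5 = 60
q_6 = 140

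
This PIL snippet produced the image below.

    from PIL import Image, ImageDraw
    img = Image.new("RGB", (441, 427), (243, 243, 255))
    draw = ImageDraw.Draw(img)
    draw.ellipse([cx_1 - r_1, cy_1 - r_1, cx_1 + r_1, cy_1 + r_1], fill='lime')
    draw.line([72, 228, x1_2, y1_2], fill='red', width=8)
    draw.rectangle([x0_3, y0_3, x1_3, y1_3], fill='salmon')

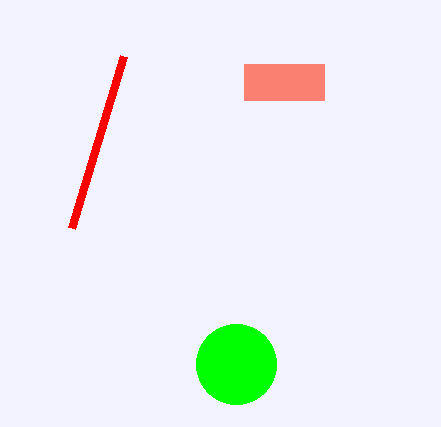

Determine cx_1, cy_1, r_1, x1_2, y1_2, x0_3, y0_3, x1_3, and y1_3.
cx_1 = 236
cy_1 = 364
r_1 = 40
x1_2 = 124
y1_2 = 56
x0_3 = 244
y0_3 = 64
x1_3 = 324
y1_3 = 100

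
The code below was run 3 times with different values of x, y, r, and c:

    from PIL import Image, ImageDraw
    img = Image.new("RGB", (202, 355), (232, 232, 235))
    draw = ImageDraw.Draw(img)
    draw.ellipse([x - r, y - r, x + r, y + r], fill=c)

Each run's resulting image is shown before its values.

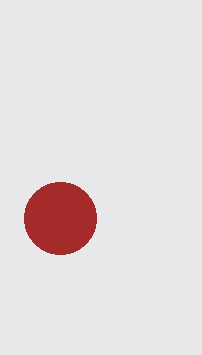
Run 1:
x = 60
y = 218
r = 36
c = 'brown'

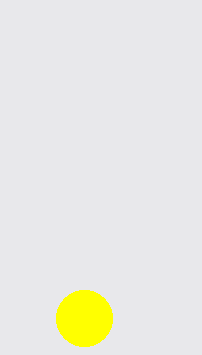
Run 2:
x = 84
y = 318
r = 28
c = 'yellow'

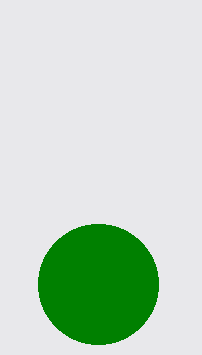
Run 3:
x = 98, y = 284, r = 60, c = 'green'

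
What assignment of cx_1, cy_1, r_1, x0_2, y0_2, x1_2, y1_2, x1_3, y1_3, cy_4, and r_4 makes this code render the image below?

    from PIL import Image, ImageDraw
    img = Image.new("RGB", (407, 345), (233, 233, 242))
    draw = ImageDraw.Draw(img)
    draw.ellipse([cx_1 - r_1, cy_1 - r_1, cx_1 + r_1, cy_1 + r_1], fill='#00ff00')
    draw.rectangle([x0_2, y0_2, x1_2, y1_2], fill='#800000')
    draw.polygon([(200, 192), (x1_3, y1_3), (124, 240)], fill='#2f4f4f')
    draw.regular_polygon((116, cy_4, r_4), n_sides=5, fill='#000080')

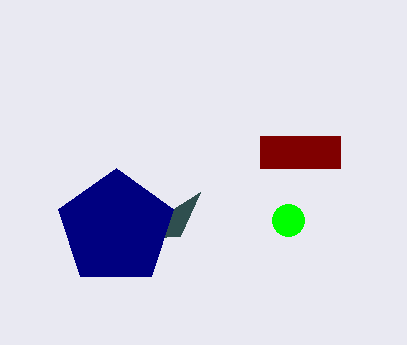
cx_1 = 288; cy_1 = 220; r_1 = 16; x0_2 = 260; y0_2 = 136; x1_2 = 340; y1_2 = 168; x1_3 = 180; y1_3 = 236; cy_4 = 228; r_4 = 60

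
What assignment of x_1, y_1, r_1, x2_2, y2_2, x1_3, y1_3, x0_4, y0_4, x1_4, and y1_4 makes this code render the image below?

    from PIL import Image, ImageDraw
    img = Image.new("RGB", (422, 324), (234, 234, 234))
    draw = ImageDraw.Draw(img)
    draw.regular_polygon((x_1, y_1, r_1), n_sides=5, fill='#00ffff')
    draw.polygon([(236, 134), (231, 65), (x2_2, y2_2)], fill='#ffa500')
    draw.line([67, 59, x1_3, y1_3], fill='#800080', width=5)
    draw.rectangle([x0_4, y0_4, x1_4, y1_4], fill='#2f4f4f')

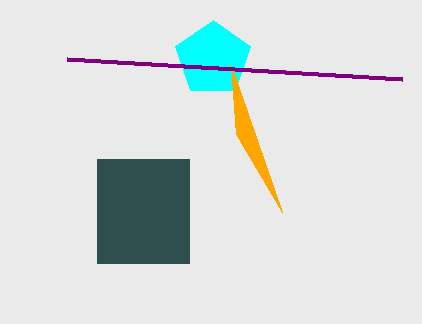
x_1 = 213; y_1 = 59; r_1 = 39; x2_2 = 282; y2_2 = 212; x1_3 = 402; y1_3 = 79; x0_4 = 97; y0_4 = 159; x1_4 = 189; y1_4 = 263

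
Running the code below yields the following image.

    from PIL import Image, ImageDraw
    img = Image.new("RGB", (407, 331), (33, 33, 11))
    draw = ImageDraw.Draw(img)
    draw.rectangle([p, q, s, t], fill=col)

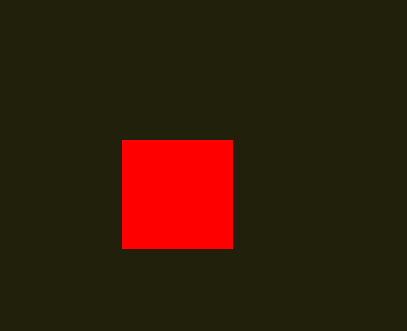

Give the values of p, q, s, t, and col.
p = 122, q = 140, s = 232, t = 248, col = 'red'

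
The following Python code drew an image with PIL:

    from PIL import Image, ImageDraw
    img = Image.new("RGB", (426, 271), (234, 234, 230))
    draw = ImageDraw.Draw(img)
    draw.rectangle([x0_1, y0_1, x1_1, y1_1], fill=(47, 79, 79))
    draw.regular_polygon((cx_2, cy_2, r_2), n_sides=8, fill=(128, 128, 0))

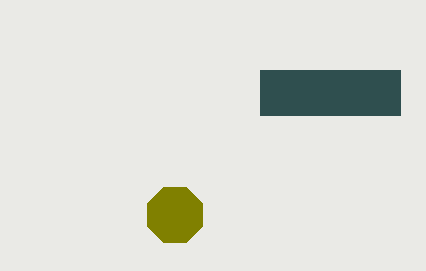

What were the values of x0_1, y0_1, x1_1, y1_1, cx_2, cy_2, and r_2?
x0_1 = 260
y0_1 = 70
x1_1 = 400
y1_1 = 115
cx_2 = 175
cy_2 = 215
r_2 = 30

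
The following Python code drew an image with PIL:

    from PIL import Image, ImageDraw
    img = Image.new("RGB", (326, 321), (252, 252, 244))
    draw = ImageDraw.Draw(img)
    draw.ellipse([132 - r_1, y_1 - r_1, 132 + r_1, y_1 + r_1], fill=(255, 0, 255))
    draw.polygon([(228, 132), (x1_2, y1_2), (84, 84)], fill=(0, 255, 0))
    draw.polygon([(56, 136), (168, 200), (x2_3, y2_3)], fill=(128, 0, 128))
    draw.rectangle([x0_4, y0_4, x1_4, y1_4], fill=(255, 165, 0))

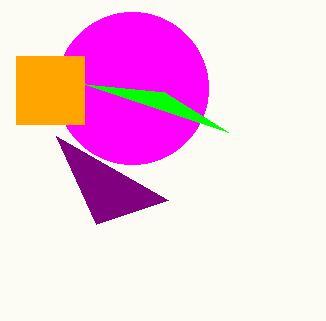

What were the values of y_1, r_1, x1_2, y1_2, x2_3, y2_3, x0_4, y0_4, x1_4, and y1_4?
y_1 = 88, r_1 = 76, x1_2 = 164, y1_2 = 92, x2_3 = 96, y2_3 = 224, x0_4 = 16, y0_4 = 56, x1_4 = 84, y1_4 = 124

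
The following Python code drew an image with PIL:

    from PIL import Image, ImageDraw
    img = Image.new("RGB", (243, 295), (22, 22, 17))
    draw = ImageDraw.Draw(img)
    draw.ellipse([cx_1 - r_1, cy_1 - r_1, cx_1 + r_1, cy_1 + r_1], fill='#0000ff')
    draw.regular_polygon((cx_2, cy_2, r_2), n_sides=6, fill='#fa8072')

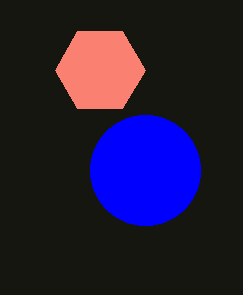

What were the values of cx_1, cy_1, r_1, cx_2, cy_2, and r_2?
cx_1 = 145, cy_1 = 170, r_1 = 55, cx_2 = 100, cy_2 = 70, r_2 = 45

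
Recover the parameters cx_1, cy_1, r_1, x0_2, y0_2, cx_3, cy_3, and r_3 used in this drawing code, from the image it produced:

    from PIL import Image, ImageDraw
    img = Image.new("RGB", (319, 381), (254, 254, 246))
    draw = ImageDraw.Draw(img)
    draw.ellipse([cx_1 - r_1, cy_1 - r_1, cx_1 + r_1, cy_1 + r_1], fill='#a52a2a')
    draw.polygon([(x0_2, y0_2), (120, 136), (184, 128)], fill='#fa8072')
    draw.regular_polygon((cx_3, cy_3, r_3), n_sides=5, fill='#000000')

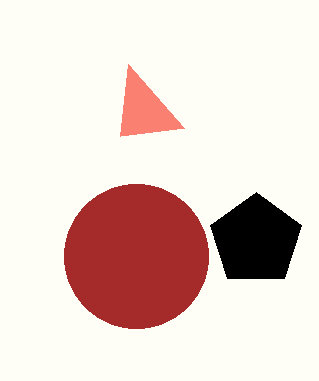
cx_1 = 136; cy_1 = 256; r_1 = 72; x0_2 = 128; y0_2 = 64; cx_3 = 256; cy_3 = 240; r_3 = 48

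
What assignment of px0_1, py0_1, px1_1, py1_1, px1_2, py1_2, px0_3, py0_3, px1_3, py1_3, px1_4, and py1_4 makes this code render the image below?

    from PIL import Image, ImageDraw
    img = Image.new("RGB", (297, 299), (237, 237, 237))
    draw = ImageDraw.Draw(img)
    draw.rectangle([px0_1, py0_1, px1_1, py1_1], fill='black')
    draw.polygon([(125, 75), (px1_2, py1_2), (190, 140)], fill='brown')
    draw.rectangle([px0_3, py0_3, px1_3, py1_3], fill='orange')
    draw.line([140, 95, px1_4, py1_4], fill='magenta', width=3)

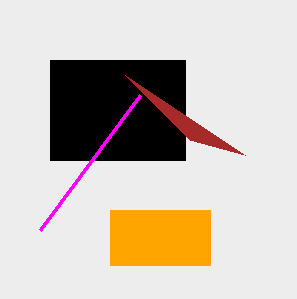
px0_1 = 50; py0_1 = 60; px1_1 = 185; py1_1 = 160; px1_2 = 245; py1_2 = 155; px0_3 = 110; py0_3 = 210; px1_3 = 210; py1_3 = 265; px1_4 = 40; py1_4 = 230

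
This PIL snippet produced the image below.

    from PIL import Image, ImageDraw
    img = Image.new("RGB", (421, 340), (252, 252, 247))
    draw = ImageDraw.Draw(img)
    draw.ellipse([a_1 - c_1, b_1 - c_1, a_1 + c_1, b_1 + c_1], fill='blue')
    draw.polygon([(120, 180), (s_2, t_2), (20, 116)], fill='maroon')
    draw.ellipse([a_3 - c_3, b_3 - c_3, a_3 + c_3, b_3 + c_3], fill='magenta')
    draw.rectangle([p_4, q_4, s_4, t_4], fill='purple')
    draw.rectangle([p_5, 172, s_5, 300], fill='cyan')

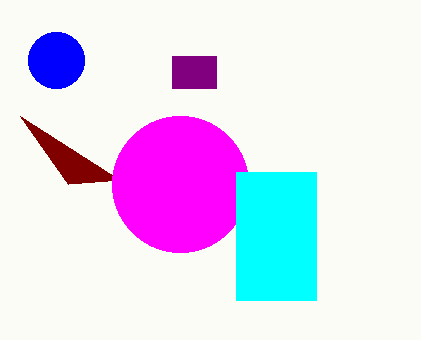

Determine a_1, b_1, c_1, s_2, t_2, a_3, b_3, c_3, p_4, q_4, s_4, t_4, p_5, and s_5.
a_1 = 56, b_1 = 60, c_1 = 28, s_2 = 68, t_2 = 184, a_3 = 180, b_3 = 184, c_3 = 68, p_4 = 172, q_4 = 56, s_4 = 216, t_4 = 88, p_5 = 236, s_5 = 316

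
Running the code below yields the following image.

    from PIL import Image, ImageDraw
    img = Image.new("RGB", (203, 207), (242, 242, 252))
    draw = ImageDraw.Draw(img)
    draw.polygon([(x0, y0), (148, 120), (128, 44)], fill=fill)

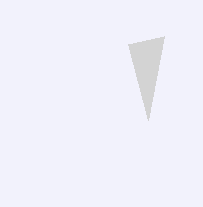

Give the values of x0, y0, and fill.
x0 = 164
y0 = 36
fill = 'lightgray'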